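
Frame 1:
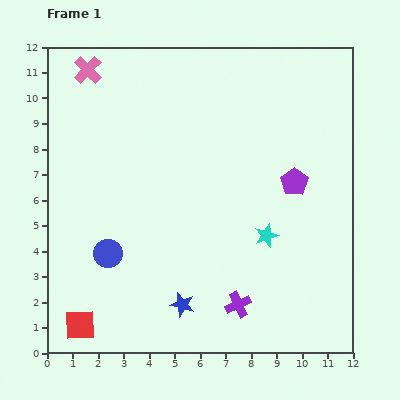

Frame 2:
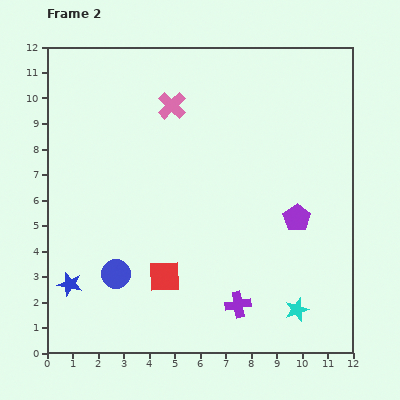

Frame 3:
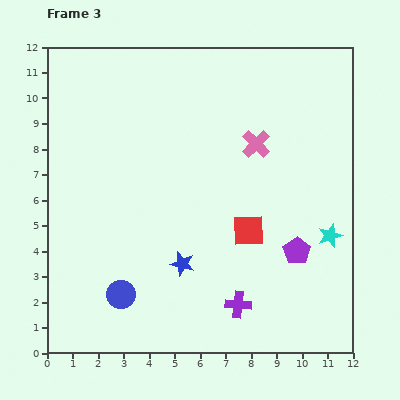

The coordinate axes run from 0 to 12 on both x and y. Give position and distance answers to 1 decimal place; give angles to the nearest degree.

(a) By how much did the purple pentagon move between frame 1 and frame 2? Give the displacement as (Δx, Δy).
(0.1, -1.4)

The purple pentagon was at (9.7, 6.7) in frame 1 and (9.8, 5.3) in frame 2.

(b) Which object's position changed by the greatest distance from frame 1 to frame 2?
the blue star

(moved 4.5; next 3.8)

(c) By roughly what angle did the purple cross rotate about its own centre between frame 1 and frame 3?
31° clockwise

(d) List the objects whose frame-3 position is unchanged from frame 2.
the purple cross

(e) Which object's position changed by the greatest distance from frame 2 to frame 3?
the blue star

(moved 4.5; next 3.8)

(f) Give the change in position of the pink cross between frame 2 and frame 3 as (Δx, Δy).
(3.3, -1.5)

The pink cross was at (4.9, 9.7) in frame 2 and (8.2, 8.2) in frame 3.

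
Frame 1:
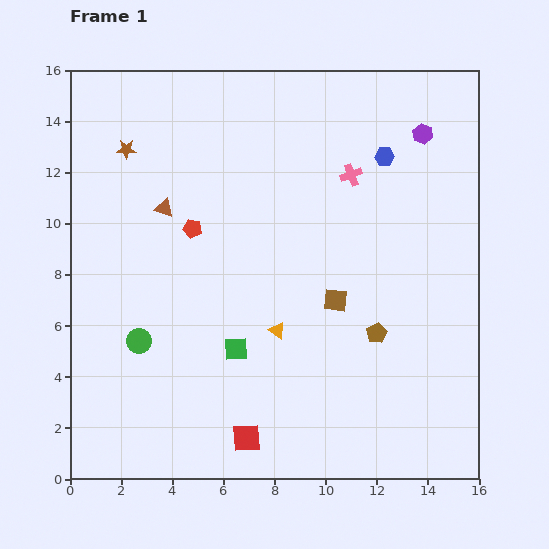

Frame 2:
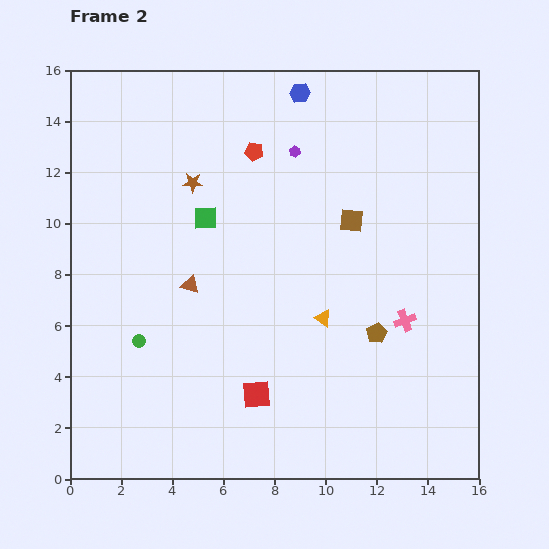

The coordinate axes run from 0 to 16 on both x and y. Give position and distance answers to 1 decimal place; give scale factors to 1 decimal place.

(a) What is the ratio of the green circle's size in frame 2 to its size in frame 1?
0.6×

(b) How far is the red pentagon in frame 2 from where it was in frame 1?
3.8

The red pentagon moved from (4.8, 9.8) to (7.2, 12.8), a distance of √(2.4² + 3.0²) ≈ 3.8.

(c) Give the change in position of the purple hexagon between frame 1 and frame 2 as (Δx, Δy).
(-5.0, -0.7)

The purple hexagon was at (13.8, 13.5) in frame 1 and (8.8, 12.8) in frame 2.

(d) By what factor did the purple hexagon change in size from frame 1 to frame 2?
0.6×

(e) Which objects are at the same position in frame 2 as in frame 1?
the brown pentagon, the green circle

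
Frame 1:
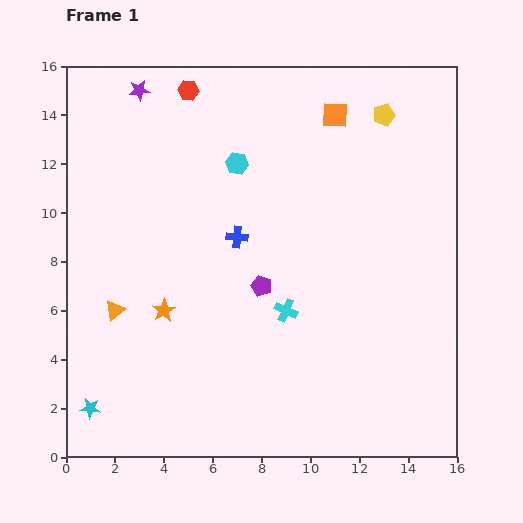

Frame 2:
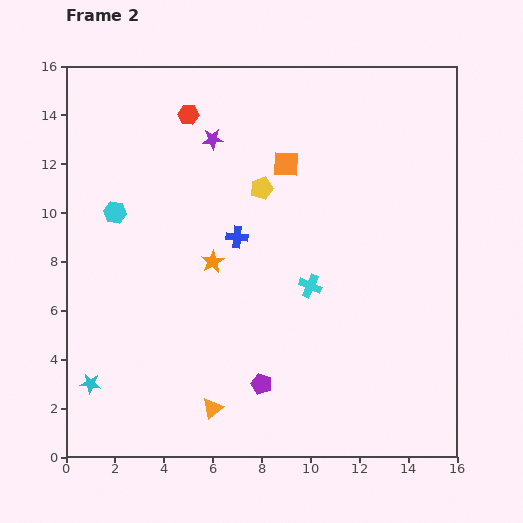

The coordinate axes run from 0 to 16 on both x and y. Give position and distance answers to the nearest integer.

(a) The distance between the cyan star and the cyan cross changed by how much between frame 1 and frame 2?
+1

Distance in frame 1: 9. Distance in frame 2: 10.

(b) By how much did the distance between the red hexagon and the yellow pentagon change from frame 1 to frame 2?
-4

Distance in frame 1: 8. Distance in frame 2: 4.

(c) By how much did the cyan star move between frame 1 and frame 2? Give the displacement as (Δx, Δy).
(0, 1)

The cyan star was at (1, 2) in frame 1 and (1, 3) in frame 2.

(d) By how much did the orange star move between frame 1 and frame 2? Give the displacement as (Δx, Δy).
(2, 2)

The orange star was at (4, 6) in frame 1 and (6, 8) in frame 2.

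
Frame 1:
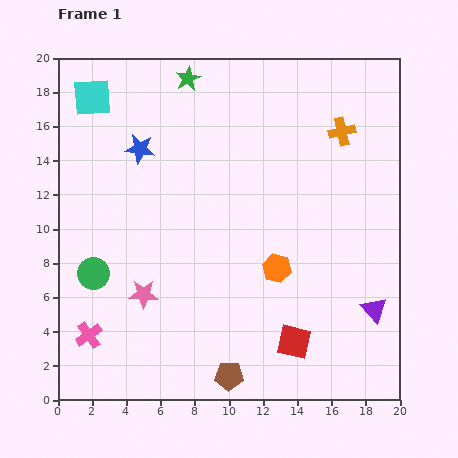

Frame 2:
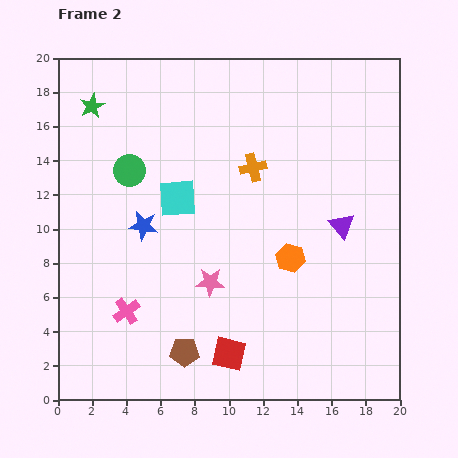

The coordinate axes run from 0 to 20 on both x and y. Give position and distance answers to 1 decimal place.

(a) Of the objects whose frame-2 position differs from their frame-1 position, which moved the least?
the orange hexagon

(moved 1.0)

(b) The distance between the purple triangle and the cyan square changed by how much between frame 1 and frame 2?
-10.9

Distance in frame 1: 20.6. Distance in frame 2: 9.7.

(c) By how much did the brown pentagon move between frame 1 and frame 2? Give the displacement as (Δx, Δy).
(-2.6, 1.4)

The brown pentagon was at (10.0, 1.4) in frame 1 and (7.4, 2.8) in frame 2.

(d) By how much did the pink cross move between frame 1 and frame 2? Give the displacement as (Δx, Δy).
(2.2, 1.4)

The pink cross was at (1.8, 3.8) in frame 1 and (4.0, 5.2) in frame 2.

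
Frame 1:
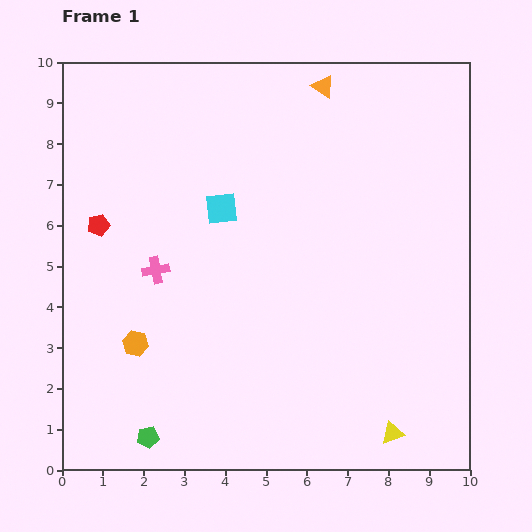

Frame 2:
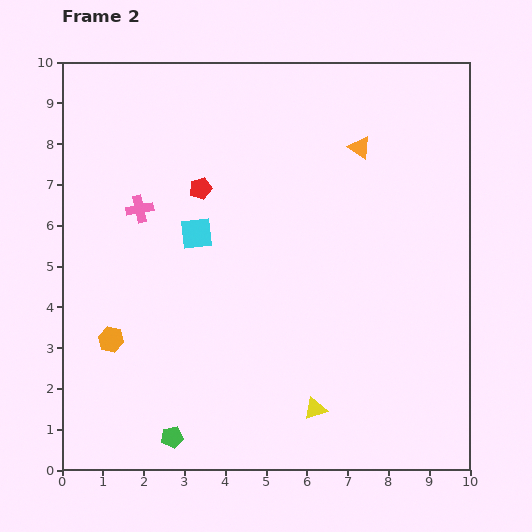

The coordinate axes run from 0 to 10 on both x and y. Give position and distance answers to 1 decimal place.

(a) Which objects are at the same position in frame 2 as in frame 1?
none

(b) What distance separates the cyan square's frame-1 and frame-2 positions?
0.8

The cyan square moved from (3.9, 6.4) to (3.3, 5.8), a distance of √(0.6² + 0.6²) ≈ 0.8.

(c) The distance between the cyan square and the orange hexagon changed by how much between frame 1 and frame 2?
-0.6

Distance in frame 1: 3.9. Distance in frame 2: 3.3.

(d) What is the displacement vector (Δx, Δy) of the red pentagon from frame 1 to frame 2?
(2.5, 0.9)

The red pentagon was at (0.9, 6.0) in frame 1 and (3.4, 6.9) in frame 2.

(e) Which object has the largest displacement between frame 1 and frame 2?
the red pentagon

(moved 2.7; next 2.0)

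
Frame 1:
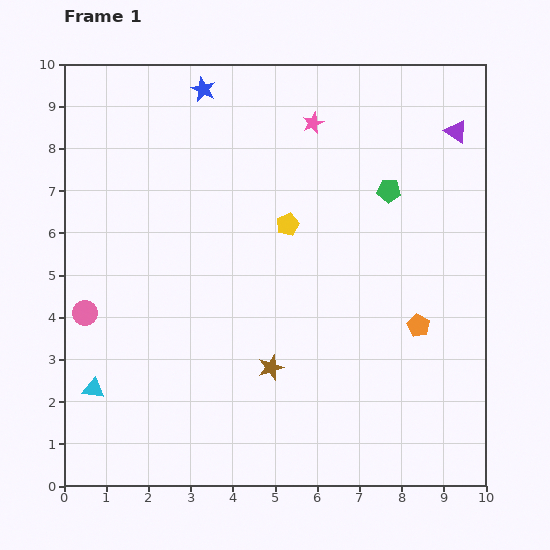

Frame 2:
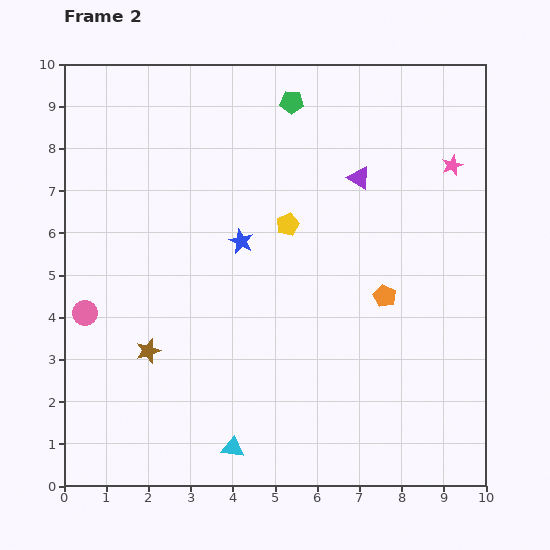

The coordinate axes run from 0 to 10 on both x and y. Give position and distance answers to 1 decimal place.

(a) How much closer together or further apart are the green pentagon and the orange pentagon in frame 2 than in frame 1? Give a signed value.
+1.8

Distance in frame 1: 3.3. Distance in frame 2: 5.1.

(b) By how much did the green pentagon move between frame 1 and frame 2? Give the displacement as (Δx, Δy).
(-2.3, 2.1)

The green pentagon was at (7.7, 7.0) in frame 1 and (5.4, 9.1) in frame 2.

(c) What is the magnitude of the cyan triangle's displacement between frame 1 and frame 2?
3.6

The cyan triangle moved from (0.7, 2.3) to (4.0, 0.9), a distance of √(3.3² + 1.4²) ≈ 3.6.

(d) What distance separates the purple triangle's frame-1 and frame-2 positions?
2.5

The purple triangle moved from (9.3, 8.4) to (7.0, 7.3), a distance of √(2.3² + 1.1²) ≈ 2.5.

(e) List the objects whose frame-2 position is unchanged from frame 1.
the pink circle, the yellow pentagon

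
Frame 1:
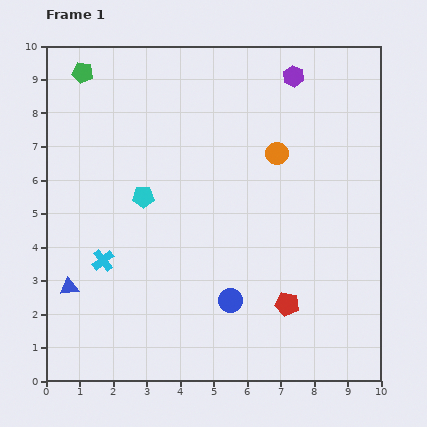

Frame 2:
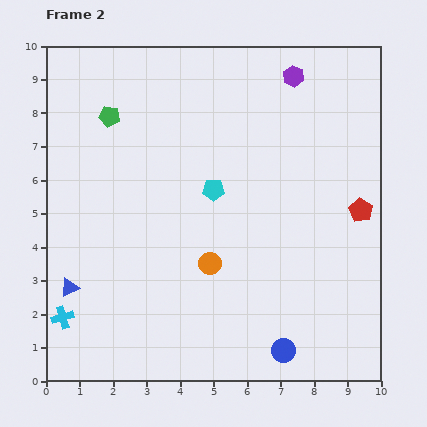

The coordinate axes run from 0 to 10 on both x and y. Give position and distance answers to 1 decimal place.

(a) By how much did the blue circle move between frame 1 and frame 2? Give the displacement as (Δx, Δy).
(1.6, -1.5)

The blue circle was at (5.5, 2.4) in frame 1 and (7.1, 0.9) in frame 2.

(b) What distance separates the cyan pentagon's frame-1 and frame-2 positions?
2.1

The cyan pentagon moved from (2.9, 5.5) to (5.0, 5.7), a distance of √(2.1² + 0.2²) ≈ 2.1.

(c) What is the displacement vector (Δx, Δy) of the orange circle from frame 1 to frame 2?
(-2.0, -3.3)

The orange circle was at (6.9, 6.8) in frame 1 and (4.9, 3.5) in frame 2.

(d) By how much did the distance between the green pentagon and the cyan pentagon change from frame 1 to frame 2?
-0.3

Distance in frame 1: 4.1. Distance in frame 2: 3.8.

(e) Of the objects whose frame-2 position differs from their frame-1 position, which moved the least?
the green pentagon

(moved 1.5)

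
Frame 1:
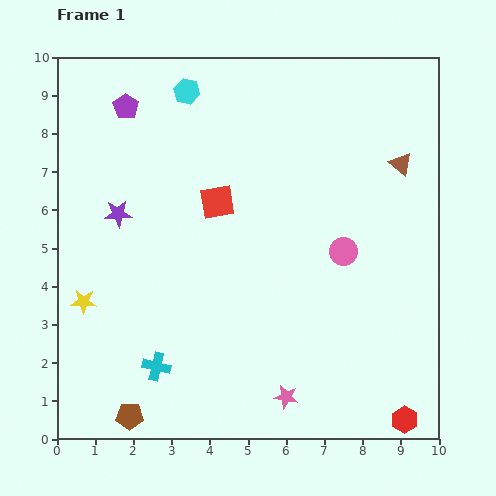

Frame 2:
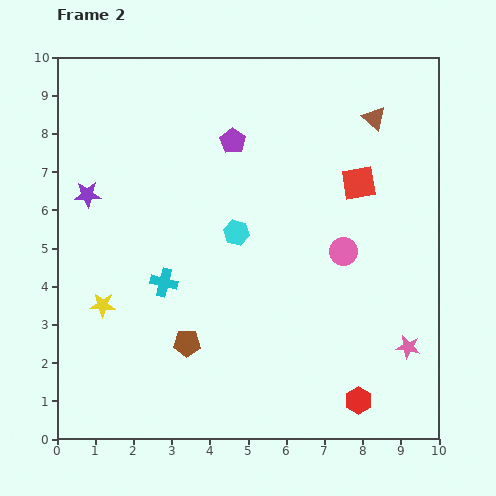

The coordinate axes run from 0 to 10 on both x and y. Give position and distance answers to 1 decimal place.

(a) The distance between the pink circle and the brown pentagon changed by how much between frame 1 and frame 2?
-2.3

Distance in frame 1: 7.1. Distance in frame 2: 4.8.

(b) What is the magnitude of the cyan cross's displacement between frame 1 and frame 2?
2.2

The cyan cross moved from (2.6, 1.9) to (2.8, 4.1), a distance of √(0.2² + 2.2²) ≈ 2.2.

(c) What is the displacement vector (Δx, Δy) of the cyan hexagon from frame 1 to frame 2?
(1.3, -3.7)

The cyan hexagon was at (3.4, 9.1) in frame 1 and (4.7, 5.4) in frame 2.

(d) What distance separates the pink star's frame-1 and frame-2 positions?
3.5

The pink star moved from (6.0, 1.1) to (9.2, 2.4), a distance of √(3.2² + 1.3²) ≈ 3.5.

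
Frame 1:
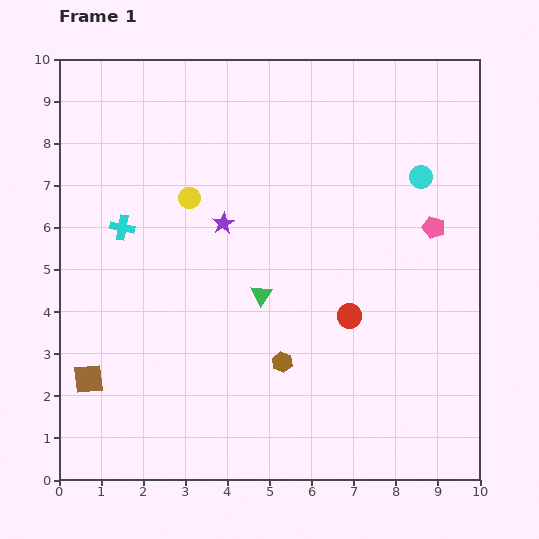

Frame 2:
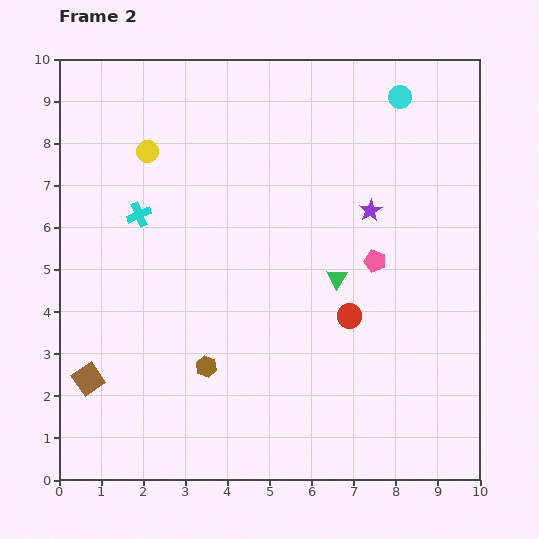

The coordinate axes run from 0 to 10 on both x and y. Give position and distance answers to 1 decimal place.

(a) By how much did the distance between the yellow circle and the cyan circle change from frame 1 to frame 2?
+0.6

Distance in frame 1: 5.5. Distance in frame 2: 6.1.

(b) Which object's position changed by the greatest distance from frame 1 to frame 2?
the purple star

(moved 3.5; next 2.0)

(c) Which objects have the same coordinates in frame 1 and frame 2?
the brown square, the red circle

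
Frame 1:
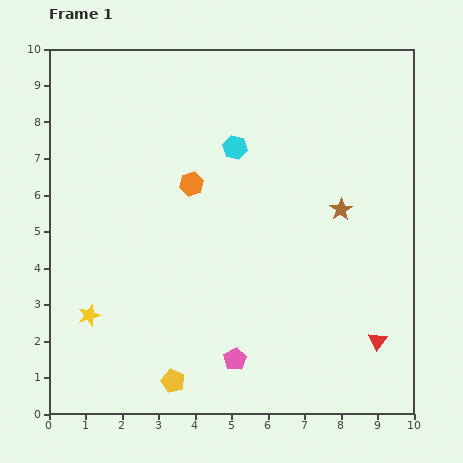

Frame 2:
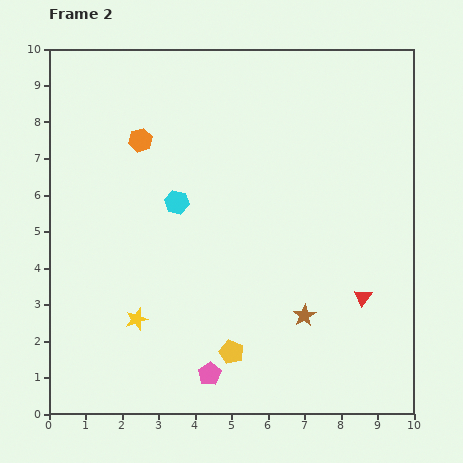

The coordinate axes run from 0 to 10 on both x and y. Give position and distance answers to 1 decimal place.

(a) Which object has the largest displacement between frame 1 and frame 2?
the brown star

(moved 3.1; next 2.2)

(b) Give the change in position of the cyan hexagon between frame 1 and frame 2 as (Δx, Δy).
(-1.6, -1.5)

The cyan hexagon was at (5.1, 7.3) in frame 1 and (3.5, 5.8) in frame 2.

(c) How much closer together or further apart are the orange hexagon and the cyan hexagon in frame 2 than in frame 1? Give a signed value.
+0.4

Distance in frame 1: 1.6. Distance in frame 2: 2.0.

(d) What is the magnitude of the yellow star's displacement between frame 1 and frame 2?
1.3

The yellow star moved from (1.1, 2.7) to (2.4, 2.6), a distance of √(1.3² + 0.1²) ≈ 1.3.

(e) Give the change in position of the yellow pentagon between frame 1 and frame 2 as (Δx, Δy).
(1.6, 0.8)

The yellow pentagon was at (3.4, 0.9) in frame 1 and (5.0, 1.7) in frame 2.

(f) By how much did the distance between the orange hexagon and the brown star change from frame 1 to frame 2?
+2.4

Distance in frame 1: 4.2. Distance in frame 2: 6.6.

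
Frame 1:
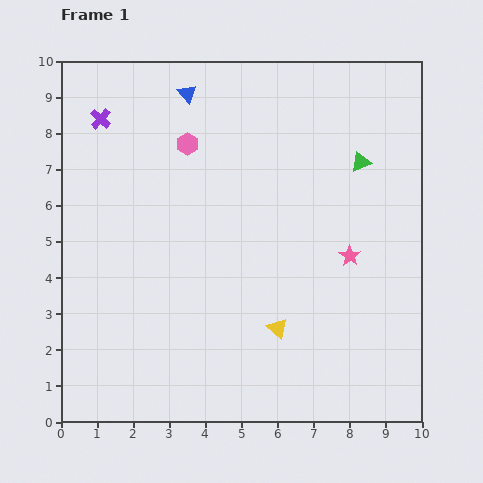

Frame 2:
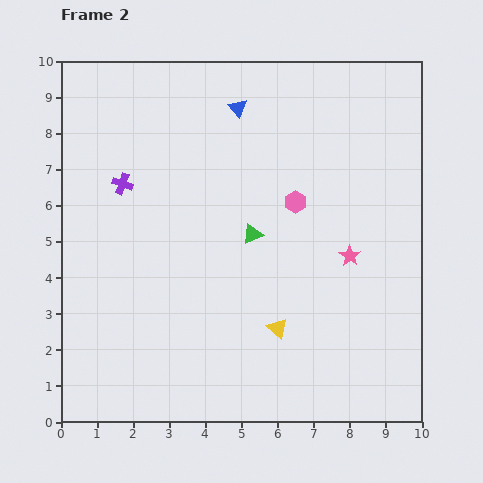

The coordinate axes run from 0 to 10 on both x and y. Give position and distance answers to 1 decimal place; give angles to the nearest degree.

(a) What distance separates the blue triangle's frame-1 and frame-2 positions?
1.5

The blue triangle moved from (3.5, 9.1) to (4.9, 8.7), a distance of √(1.4² + 0.4²) ≈ 1.5.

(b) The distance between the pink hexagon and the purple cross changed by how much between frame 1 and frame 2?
+2.3

Distance in frame 1: 2.5. Distance in frame 2: 4.8.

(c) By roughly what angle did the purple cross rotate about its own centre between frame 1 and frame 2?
22° counter-clockwise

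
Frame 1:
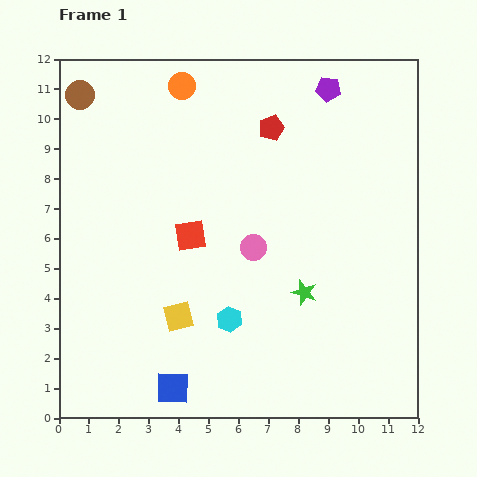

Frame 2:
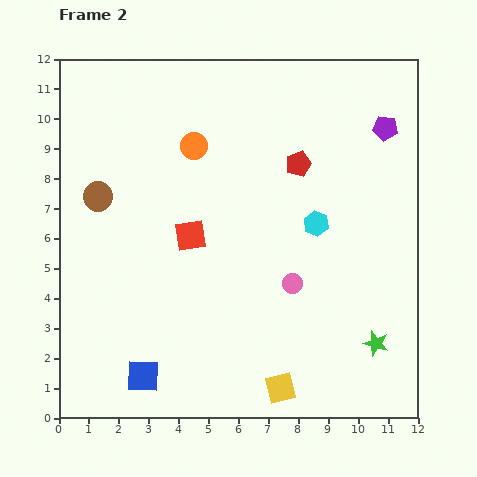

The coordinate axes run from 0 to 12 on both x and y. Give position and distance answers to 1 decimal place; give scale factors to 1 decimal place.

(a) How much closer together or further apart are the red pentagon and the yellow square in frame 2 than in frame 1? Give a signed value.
+0.5

Distance in frame 1: 7.0. Distance in frame 2: 7.5.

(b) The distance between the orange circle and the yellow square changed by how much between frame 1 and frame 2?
+0.9

Distance in frame 1: 7.7. Distance in frame 2: 8.6.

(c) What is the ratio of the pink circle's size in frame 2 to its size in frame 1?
0.7×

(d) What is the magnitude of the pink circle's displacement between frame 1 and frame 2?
1.8

The pink circle moved from (6.5, 5.7) to (7.8, 4.5), a distance of √(1.3² + 1.2²) ≈ 1.8.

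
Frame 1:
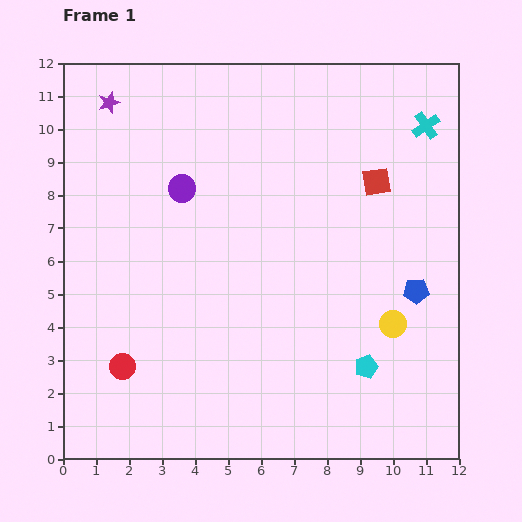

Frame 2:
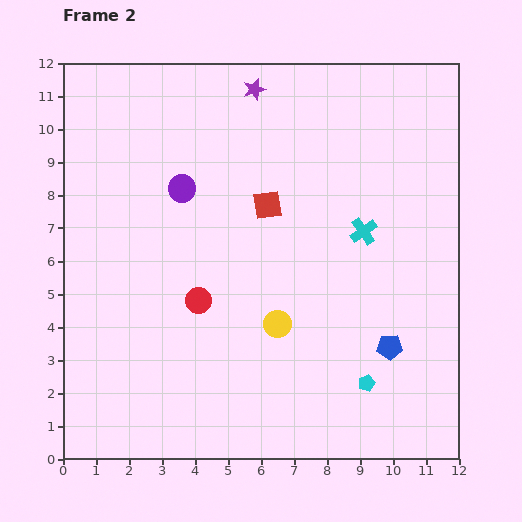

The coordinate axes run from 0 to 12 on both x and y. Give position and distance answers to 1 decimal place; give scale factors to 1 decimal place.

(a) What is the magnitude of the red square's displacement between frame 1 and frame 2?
3.4

The red square moved from (9.5, 8.4) to (6.2, 7.7), a distance of √(3.3² + 0.7²) ≈ 3.4.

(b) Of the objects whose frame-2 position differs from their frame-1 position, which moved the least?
the cyan pentagon

(moved 0.5)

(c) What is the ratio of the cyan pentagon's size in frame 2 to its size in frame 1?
0.7×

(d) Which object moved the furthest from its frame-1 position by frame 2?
the purple star

(moved 4.4; next 3.7)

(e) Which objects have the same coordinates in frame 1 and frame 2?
the purple circle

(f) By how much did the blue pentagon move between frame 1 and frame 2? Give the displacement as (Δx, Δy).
(-0.8, -1.7)

The blue pentagon was at (10.7, 5.1) in frame 1 and (9.9, 3.4) in frame 2.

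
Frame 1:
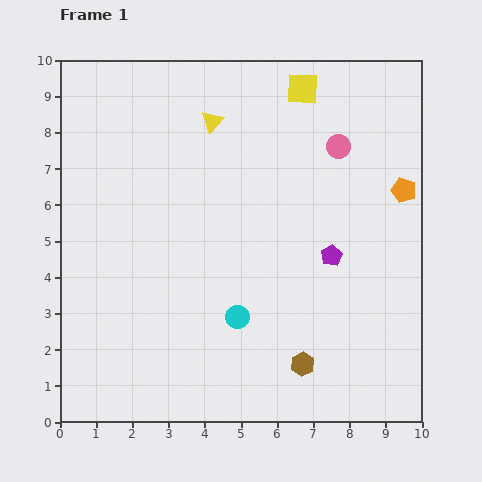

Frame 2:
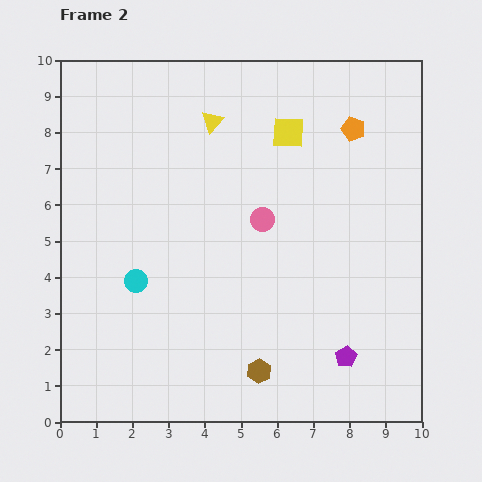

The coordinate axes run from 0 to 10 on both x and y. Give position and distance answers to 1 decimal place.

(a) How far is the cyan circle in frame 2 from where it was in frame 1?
3.0

The cyan circle moved from (4.9, 2.9) to (2.1, 3.9), a distance of √(2.8² + 1.0²) ≈ 3.0.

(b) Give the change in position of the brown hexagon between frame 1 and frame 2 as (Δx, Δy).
(-1.2, -0.2)

The brown hexagon was at (6.7, 1.6) in frame 1 and (5.5, 1.4) in frame 2.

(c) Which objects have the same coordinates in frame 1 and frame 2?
the yellow triangle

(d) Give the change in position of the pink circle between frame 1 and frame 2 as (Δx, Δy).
(-2.1, -2.0)

The pink circle was at (7.7, 7.6) in frame 1 and (5.6, 5.6) in frame 2.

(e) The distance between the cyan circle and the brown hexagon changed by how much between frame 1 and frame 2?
+2.0

Distance in frame 1: 2.2. Distance in frame 2: 4.2.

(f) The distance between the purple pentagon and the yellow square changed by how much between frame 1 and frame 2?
+1.7

Distance in frame 1: 4.7. Distance in frame 2: 6.4.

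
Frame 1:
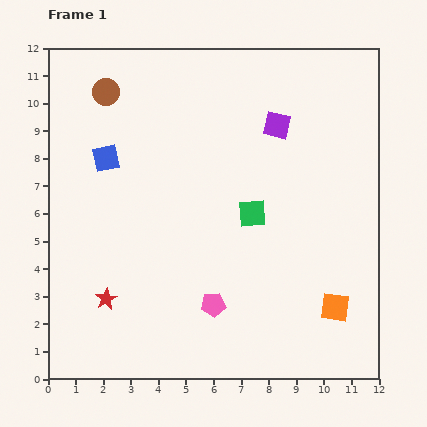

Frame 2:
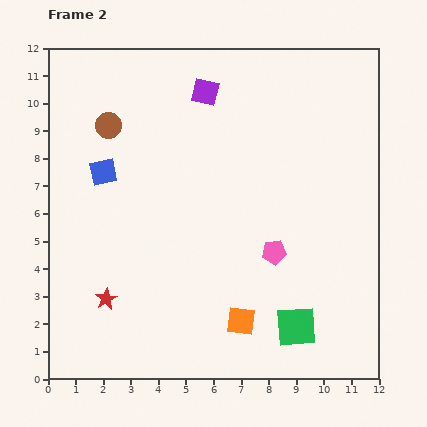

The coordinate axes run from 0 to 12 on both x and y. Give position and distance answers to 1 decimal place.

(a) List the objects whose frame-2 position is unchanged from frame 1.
the red star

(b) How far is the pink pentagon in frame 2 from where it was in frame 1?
2.9

The pink pentagon moved from (6.0, 2.7) to (8.2, 4.6), a distance of √(2.2² + 1.9²) ≈ 2.9.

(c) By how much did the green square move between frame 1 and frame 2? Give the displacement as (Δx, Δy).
(1.6, -4.1)

The green square was at (7.4, 6.0) in frame 1 and (9.0, 1.9) in frame 2.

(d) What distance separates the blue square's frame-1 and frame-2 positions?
0.5

The blue square moved from (2.1, 8.0) to (2.0, 7.5), a distance of √(0.1² + 0.5²) ≈ 0.5.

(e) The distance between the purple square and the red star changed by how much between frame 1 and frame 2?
-0.5

Distance in frame 1: 8.8. Distance in frame 2: 8.3.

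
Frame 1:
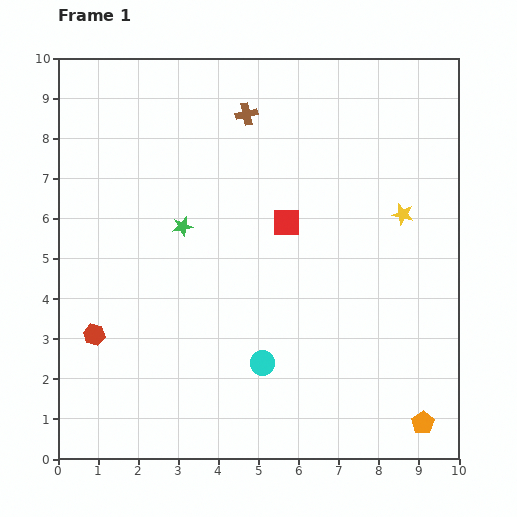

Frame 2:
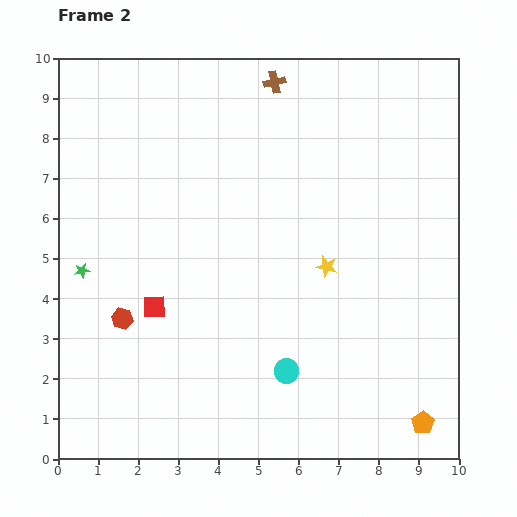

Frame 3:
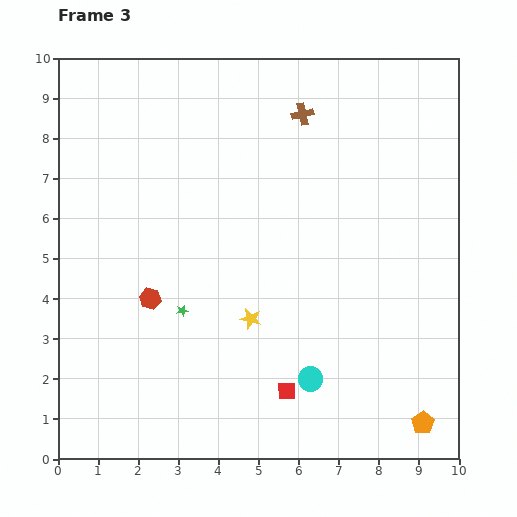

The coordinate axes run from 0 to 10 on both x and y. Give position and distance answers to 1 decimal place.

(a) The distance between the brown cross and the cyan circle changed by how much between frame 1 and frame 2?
+1.0

Distance in frame 1: 6.2. Distance in frame 2: 7.2.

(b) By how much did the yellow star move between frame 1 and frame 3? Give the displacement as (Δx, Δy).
(-3.8, -2.6)

The yellow star was at (8.6, 6.1) in frame 1 and (4.8, 3.5) in frame 3.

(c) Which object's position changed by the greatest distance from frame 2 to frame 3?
the red square

(moved 3.9; next 2.7)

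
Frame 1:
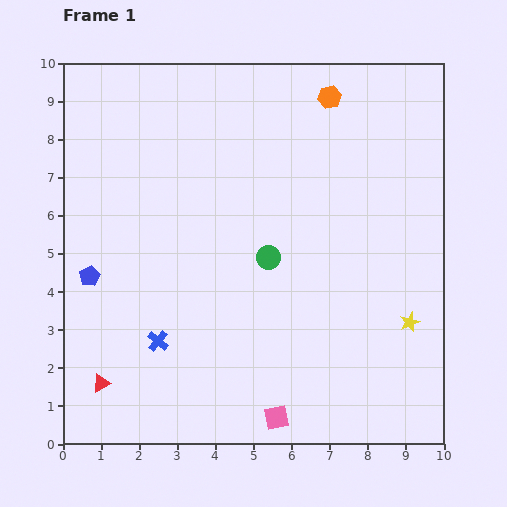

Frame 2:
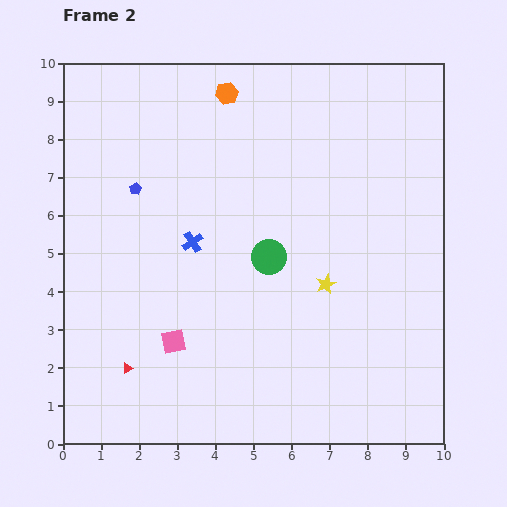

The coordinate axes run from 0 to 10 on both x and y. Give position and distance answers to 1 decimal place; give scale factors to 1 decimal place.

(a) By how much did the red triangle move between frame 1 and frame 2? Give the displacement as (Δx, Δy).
(0.7, 0.4)

The red triangle was at (1.0, 1.6) in frame 1 and (1.7, 2.0) in frame 2.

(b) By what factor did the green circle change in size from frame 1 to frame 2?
1.5×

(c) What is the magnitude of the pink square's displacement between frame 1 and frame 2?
3.4

The pink square moved from (5.6, 0.7) to (2.9, 2.7), a distance of √(2.7² + 2.0²) ≈ 3.4.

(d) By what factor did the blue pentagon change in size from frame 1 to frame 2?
0.6×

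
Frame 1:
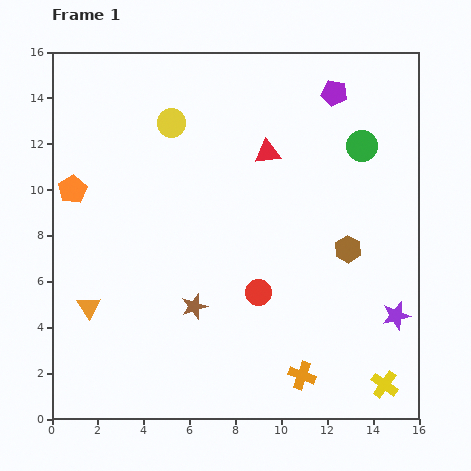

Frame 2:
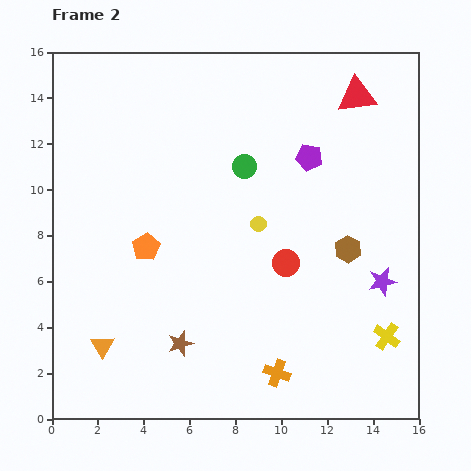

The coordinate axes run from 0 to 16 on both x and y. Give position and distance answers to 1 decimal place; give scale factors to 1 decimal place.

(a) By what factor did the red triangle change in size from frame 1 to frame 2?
1.5×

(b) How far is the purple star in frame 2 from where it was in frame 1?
1.6

The purple star moved from (15.0, 4.5) to (14.4, 6.0), a distance of √(0.6² + 1.5²) ≈ 1.6.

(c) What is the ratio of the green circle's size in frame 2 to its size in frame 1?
0.8×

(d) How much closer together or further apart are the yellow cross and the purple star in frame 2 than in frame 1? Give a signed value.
-0.6

Distance in frame 1: 3.0. Distance in frame 2: 2.4.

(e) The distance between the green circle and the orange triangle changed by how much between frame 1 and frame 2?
-3.8

Distance in frame 1: 13.8. Distance in frame 2: 10.0.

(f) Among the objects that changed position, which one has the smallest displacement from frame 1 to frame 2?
the orange cross

(moved 1.1)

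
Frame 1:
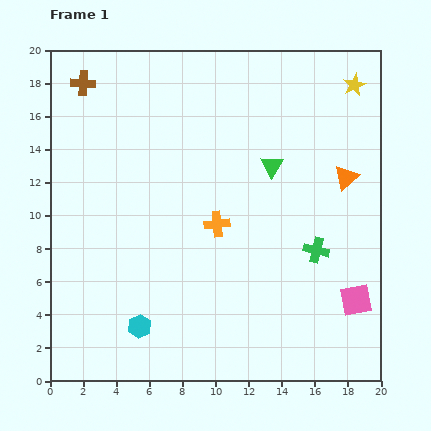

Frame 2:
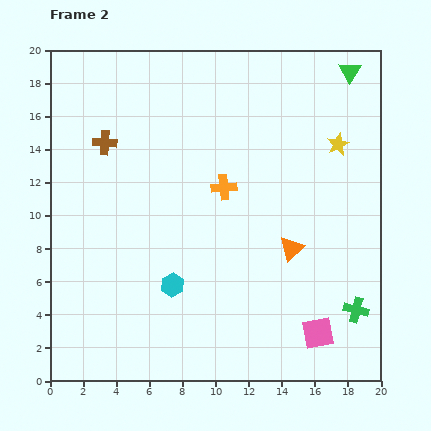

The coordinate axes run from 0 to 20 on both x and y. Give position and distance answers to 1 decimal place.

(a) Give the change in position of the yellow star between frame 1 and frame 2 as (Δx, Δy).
(-1.0, -3.6)

The yellow star was at (18.4, 17.9) in frame 1 and (17.4, 14.3) in frame 2.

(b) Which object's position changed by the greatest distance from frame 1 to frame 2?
the green triangle

(moved 7.4; next 5.4)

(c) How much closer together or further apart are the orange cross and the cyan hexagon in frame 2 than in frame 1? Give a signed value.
-1.1

Distance in frame 1: 7.8. Distance in frame 2: 6.7.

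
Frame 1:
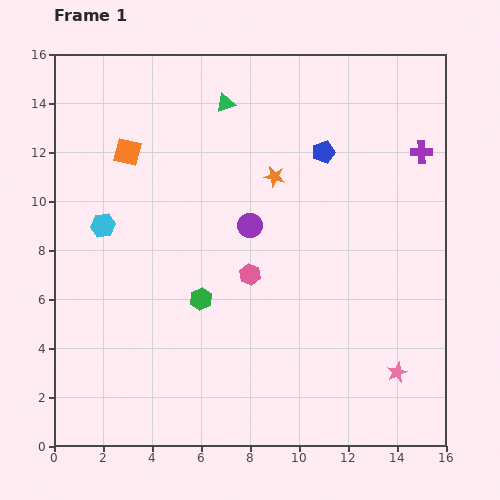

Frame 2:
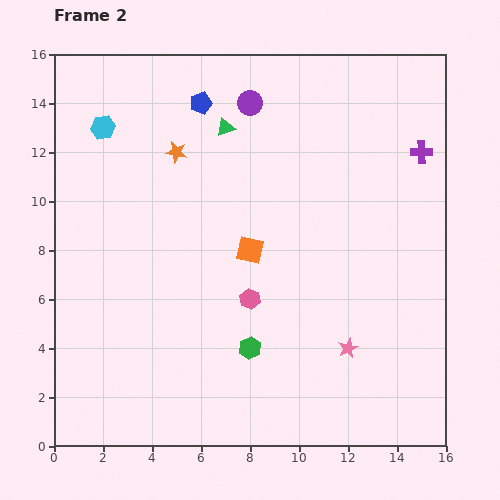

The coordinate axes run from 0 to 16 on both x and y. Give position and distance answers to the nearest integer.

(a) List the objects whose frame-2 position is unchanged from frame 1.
the purple cross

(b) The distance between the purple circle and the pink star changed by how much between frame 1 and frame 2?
+3

Distance in frame 1: 8. Distance in frame 2: 11.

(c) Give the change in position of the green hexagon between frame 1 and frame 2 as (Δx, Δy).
(2, -2)

The green hexagon was at (6, 6) in frame 1 and (8, 4) in frame 2.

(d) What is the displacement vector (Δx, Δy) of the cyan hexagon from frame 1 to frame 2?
(0, 4)

The cyan hexagon was at (2, 9) in frame 1 and (2, 13) in frame 2.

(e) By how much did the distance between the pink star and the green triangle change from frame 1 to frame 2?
-3

Distance in frame 1: 13. Distance in frame 2: 10.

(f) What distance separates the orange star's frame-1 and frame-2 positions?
4

The orange star moved from (9, 11) to (5, 12), a distance of √(4² + 1²) ≈ 4.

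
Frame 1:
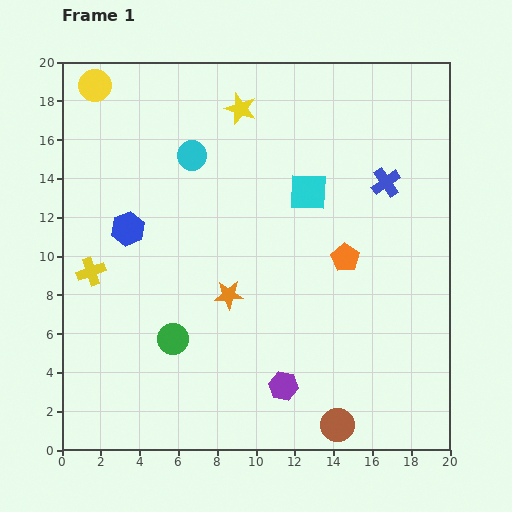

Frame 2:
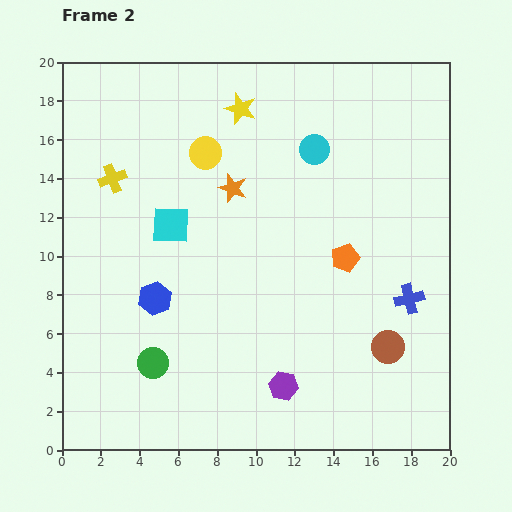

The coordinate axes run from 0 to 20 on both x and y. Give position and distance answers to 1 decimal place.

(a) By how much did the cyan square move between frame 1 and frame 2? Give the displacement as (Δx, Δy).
(-7.1, -1.7)

The cyan square was at (12.7, 13.3) in frame 1 and (5.6, 11.6) in frame 2.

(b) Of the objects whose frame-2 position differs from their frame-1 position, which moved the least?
the green circle

(moved 1.6)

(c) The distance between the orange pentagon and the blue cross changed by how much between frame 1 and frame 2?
-0.5

Distance in frame 1: 4.4. Distance in frame 2: 3.9.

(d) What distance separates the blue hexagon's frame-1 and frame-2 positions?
3.9

The blue hexagon moved from (3.4, 11.4) to (4.8, 7.8), a distance of √(1.4² + 3.6²) ≈ 3.9.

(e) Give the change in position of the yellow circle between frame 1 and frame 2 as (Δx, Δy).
(5.7, -3.5)

The yellow circle was at (1.7, 18.8) in frame 1 and (7.4, 15.3) in frame 2.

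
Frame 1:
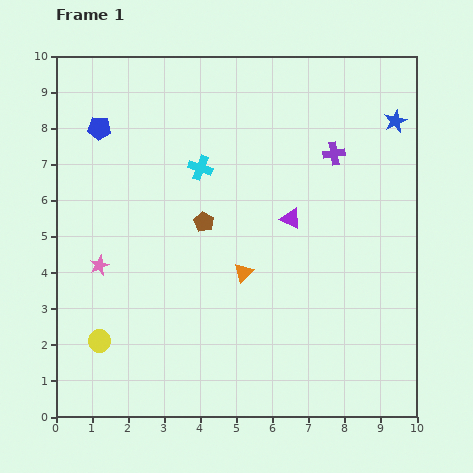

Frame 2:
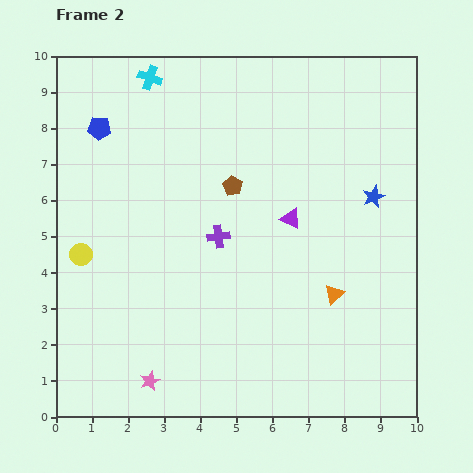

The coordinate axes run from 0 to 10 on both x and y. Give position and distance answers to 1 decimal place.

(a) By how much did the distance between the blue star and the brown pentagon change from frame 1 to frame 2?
-2.1

Distance in frame 1: 6.0. Distance in frame 2: 3.9.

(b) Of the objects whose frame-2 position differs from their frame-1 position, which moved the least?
the brown pentagon

(moved 1.3)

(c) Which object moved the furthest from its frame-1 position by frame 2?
the purple cross

(moved 3.9; next 3.5)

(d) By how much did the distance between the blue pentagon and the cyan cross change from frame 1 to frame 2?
-1.0

Distance in frame 1: 3.0. Distance in frame 2: 2.0.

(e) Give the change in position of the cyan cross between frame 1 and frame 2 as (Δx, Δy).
(-1.4, 2.5)

The cyan cross was at (4.0, 6.9) in frame 1 and (2.6, 9.4) in frame 2.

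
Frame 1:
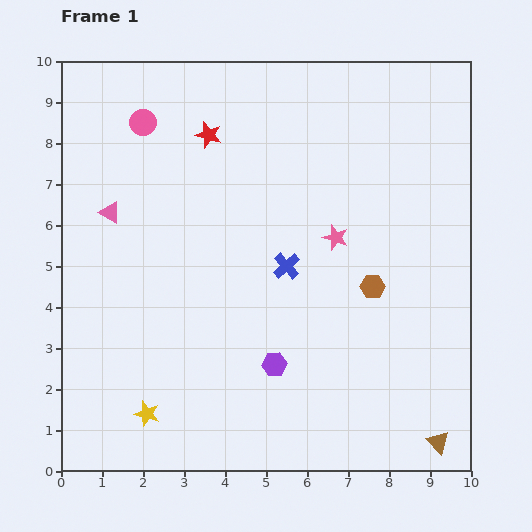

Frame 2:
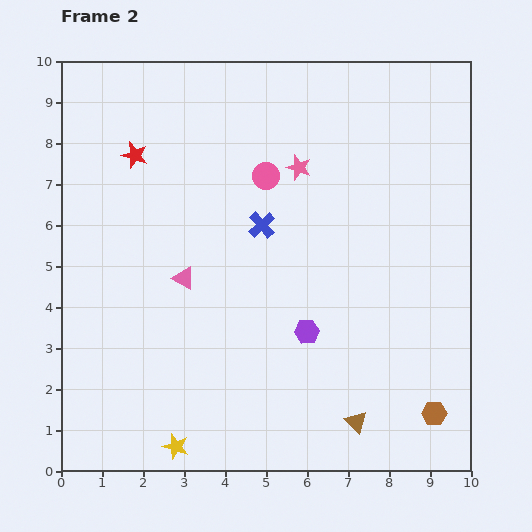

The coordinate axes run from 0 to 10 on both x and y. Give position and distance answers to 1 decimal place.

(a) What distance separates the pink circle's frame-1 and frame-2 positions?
3.3

The pink circle moved from (2.0, 8.5) to (5.0, 7.2), a distance of √(3.0² + 1.3²) ≈ 3.3.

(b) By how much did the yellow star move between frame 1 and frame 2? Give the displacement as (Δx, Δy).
(0.7, -0.8)

The yellow star was at (2.1, 1.4) in frame 1 and (2.8, 0.6) in frame 2.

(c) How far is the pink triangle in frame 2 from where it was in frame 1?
2.4

The pink triangle moved from (1.2, 6.3) to (3.0, 4.7), a distance of √(1.8² + 1.6²) ≈ 2.4.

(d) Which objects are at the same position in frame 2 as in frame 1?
none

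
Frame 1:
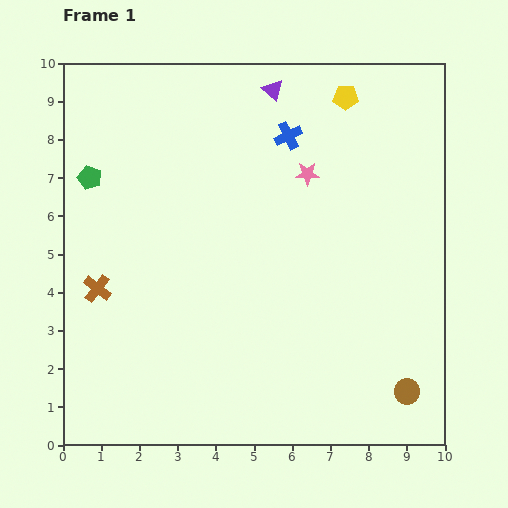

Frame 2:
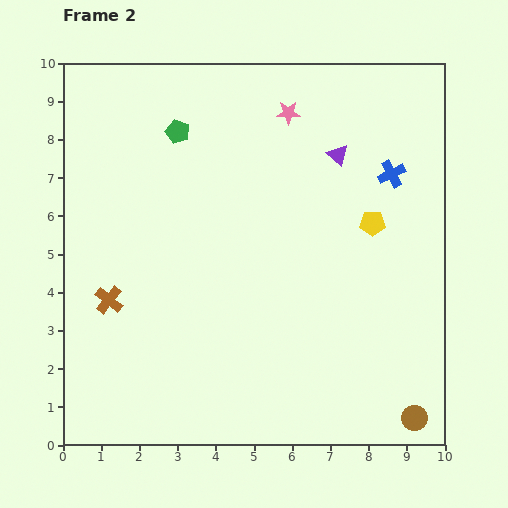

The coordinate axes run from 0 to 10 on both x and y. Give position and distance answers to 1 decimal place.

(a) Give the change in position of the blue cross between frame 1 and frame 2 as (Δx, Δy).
(2.7, -1.0)

The blue cross was at (5.9, 8.1) in frame 1 and (8.6, 7.1) in frame 2.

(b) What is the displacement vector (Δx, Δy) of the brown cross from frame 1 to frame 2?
(0.3, -0.3)

The brown cross was at (0.9, 4.1) in frame 1 and (1.2, 3.8) in frame 2.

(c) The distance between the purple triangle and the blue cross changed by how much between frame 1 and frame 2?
+0.2

Distance in frame 1: 1.3. Distance in frame 2: 1.5.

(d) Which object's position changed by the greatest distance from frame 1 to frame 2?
the yellow pentagon

(moved 3.4; next 2.9)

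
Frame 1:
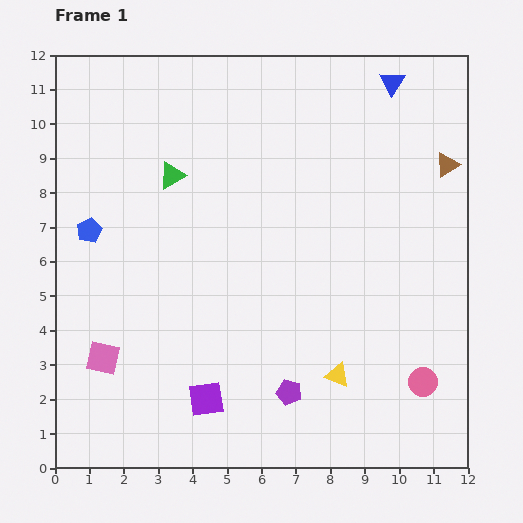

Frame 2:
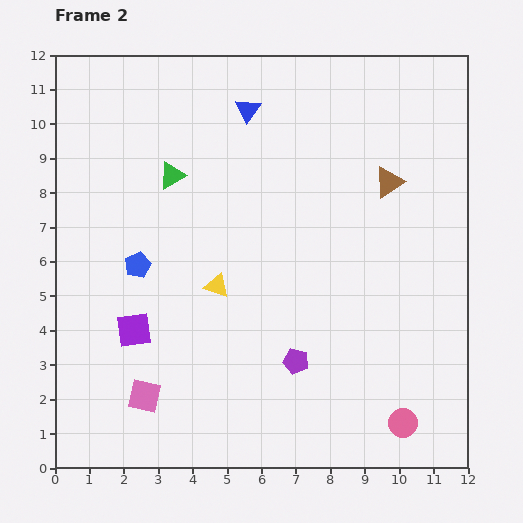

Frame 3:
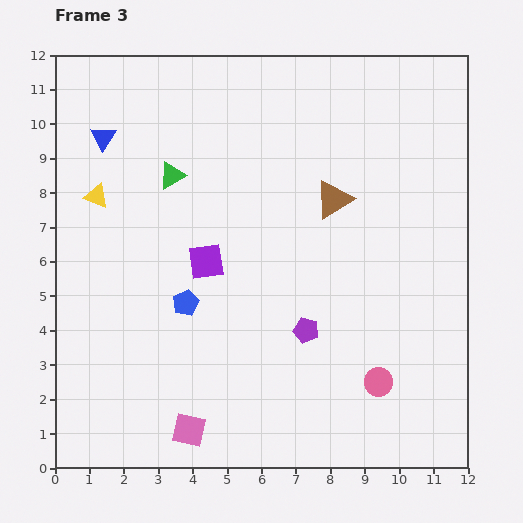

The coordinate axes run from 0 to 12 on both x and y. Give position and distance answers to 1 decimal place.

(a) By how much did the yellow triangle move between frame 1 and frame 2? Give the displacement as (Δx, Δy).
(-3.5, 2.6)

The yellow triangle was at (8.2, 2.7) in frame 1 and (4.7, 5.3) in frame 2.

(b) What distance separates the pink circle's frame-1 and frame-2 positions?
1.3

The pink circle moved from (10.7, 2.5) to (10.1, 1.3), a distance of √(0.6² + 1.2²) ≈ 1.3.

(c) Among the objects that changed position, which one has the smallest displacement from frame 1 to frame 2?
the purple pentagon

(moved 0.9)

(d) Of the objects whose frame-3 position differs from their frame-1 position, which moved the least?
the pink circle

(moved 1.3)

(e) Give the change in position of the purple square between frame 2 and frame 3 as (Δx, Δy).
(2.1, 2.0)

The purple square was at (2.3, 4.0) in frame 2 and (4.4, 6.0) in frame 3.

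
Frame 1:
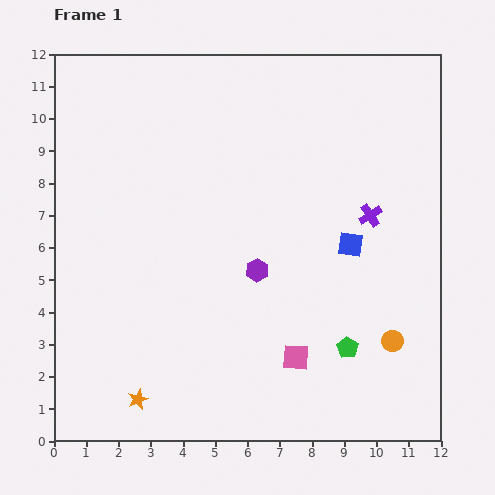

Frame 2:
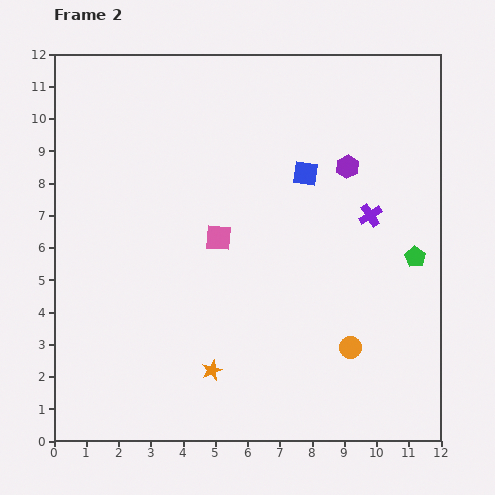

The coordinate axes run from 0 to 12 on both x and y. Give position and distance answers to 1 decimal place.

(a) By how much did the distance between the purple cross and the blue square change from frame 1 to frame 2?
+1.3

Distance in frame 1: 1.1. Distance in frame 2: 2.4.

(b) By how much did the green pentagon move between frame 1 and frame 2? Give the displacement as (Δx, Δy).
(2.1, 2.8)

The green pentagon was at (9.1, 2.9) in frame 1 and (11.2, 5.7) in frame 2.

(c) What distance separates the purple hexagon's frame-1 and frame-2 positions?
4.3

The purple hexagon moved from (6.3, 5.3) to (9.1, 8.5), a distance of √(2.8² + 3.2²) ≈ 4.3.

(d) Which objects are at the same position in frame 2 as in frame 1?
the purple cross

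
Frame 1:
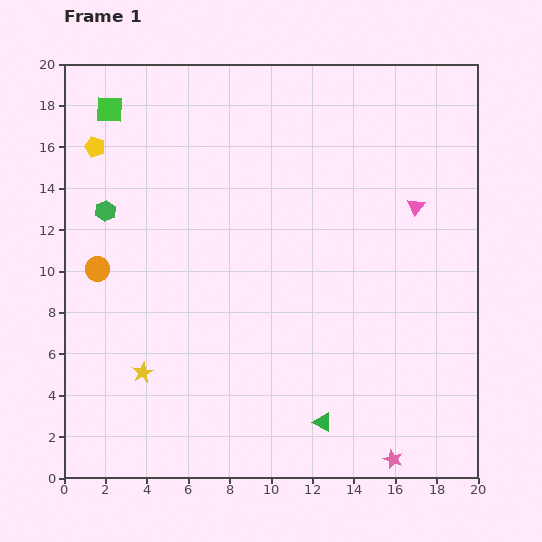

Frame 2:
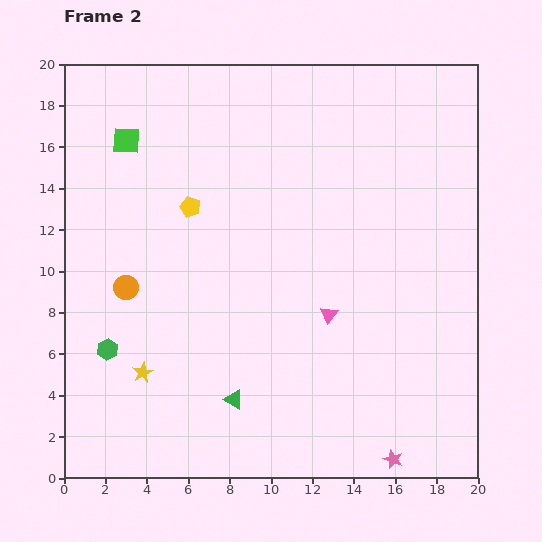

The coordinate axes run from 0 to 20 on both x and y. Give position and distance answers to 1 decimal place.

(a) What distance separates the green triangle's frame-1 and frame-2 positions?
4.4

The green triangle moved from (12.5, 2.7) to (8.2, 3.8), a distance of √(4.3² + 1.1²) ≈ 4.4.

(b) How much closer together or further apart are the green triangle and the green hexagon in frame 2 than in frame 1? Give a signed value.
-8.0

Distance in frame 1: 14.6. Distance in frame 2: 6.6.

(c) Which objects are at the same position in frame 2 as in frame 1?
the yellow star, the pink star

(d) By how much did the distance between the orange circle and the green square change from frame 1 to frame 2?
-0.6

Distance in frame 1: 7.7. Distance in frame 2: 7.1.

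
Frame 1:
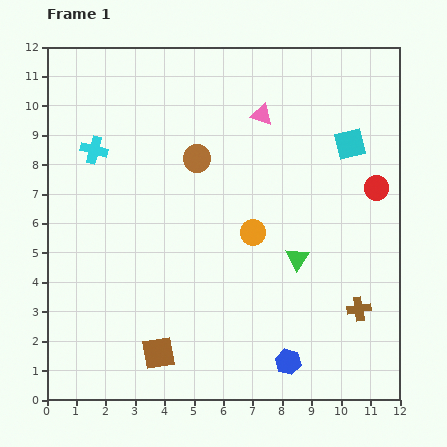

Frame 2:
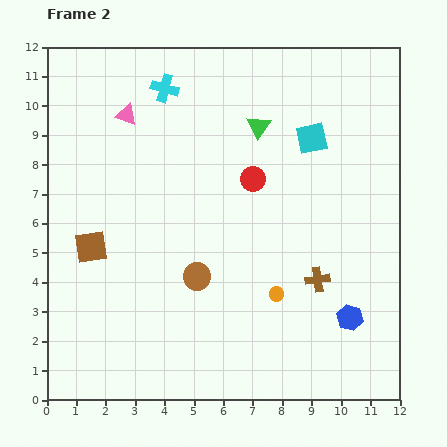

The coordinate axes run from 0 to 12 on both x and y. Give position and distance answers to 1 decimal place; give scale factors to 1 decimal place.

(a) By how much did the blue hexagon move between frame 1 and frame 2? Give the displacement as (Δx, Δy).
(2.1, 1.5)

The blue hexagon was at (8.2, 1.3) in frame 1 and (10.3, 2.8) in frame 2.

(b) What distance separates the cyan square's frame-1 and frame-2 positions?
1.3

The cyan square moved from (10.3, 8.7) to (9.0, 8.9), a distance of √(1.3² + 0.2²) ≈ 1.3.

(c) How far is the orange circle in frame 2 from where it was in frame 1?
2.2

The orange circle moved from (7.0, 5.7) to (7.8, 3.6), a distance of √(0.8² + 2.1²) ≈ 2.2.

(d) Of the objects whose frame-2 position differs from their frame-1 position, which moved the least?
the cyan square

(moved 1.3)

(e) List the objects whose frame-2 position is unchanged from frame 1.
none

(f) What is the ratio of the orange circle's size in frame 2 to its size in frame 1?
0.6×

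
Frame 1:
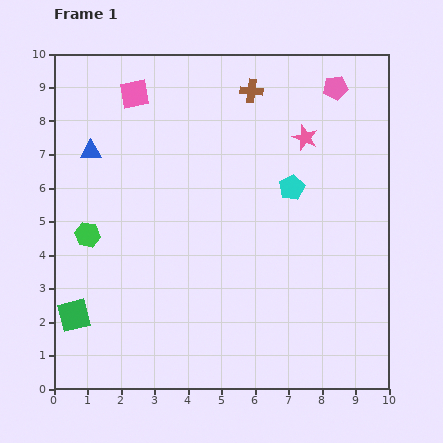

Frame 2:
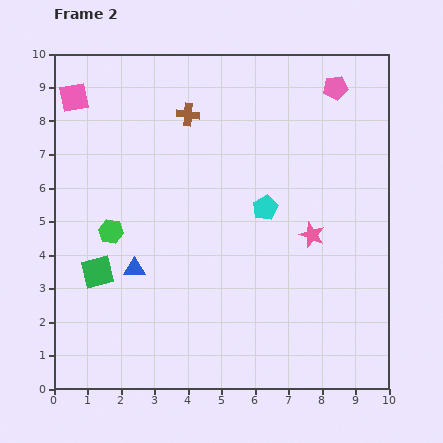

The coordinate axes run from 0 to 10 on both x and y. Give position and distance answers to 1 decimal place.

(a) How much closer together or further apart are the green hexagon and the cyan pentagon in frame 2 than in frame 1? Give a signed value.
-1.6

Distance in frame 1: 6.3. Distance in frame 2: 4.7.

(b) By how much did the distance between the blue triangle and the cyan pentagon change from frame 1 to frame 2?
-1.8

Distance in frame 1: 6.1. Distance in frame 2: 4.3.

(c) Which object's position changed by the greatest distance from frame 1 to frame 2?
the blue triangle

(moved 3.7; next 2.9)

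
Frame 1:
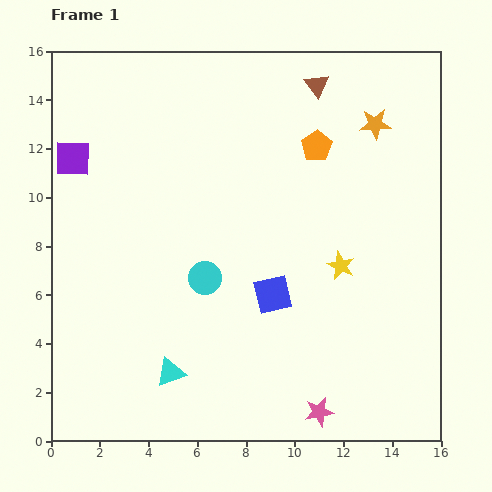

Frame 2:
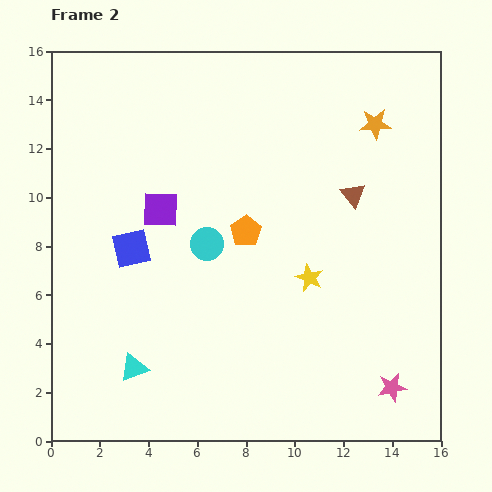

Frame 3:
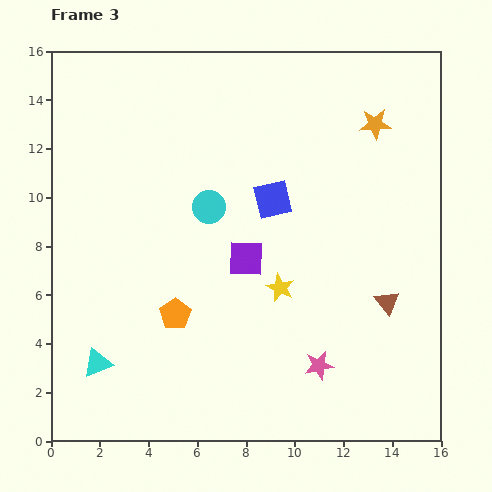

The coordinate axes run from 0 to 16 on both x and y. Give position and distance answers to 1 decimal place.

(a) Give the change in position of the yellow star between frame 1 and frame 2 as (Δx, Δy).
(-1.3, -0.5)

The yellow star was at (11.9, 7.2) in frame 1 and (10.6, 6.7) in frame 2.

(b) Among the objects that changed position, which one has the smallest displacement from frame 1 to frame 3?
the pink star

(moved 1.9)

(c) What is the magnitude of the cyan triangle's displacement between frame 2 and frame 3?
1.5

The cyan triangle moved from (3.4, 3.0) to (1.9, 3.2), a distance of √(1.5² + 0.2²) ≈ 1.5.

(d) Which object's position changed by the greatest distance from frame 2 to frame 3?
the blue square

(moved 6.1; next 4.6)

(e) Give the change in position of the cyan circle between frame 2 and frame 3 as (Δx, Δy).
(0.1, 1.5)

The cyan circle was at (6.4, 8.1) in frame 2 and (6.5, 9.6) in frame 3.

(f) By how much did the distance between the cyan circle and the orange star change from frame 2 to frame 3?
-0.9

Distance in frame 2: 8.5. Distance in frame 3: 7.6.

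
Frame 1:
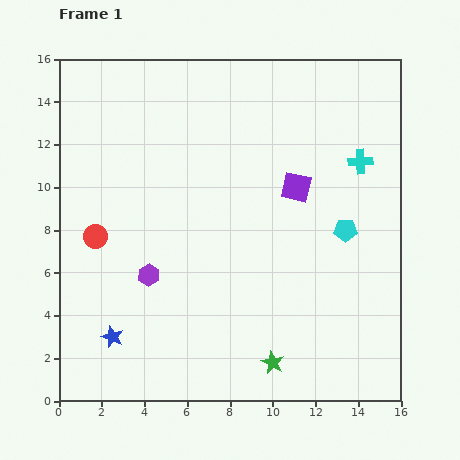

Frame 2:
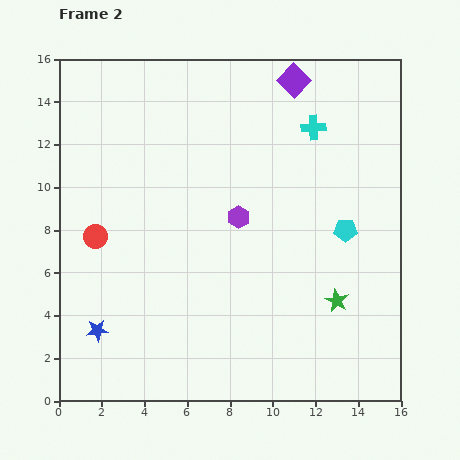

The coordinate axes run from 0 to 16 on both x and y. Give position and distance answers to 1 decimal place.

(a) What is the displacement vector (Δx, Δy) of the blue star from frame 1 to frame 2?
(-0.7, 0.3)

The blue star was at (2.5, 3.0) in frame 1 and (1.8, 3.3) in frame 2.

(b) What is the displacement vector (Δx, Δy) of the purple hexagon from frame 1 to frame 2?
(4.2, 2.7)

The purple hexagon was at (4.2, 5.9) in frame 1 and (8.4, 8.6) in frame 2.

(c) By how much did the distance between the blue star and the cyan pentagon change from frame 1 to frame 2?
+0.5

Distance in frame 1: 12.0. Distance in frame 2: 12.5.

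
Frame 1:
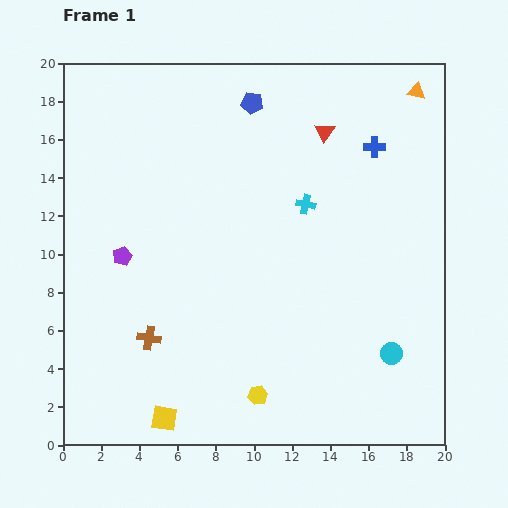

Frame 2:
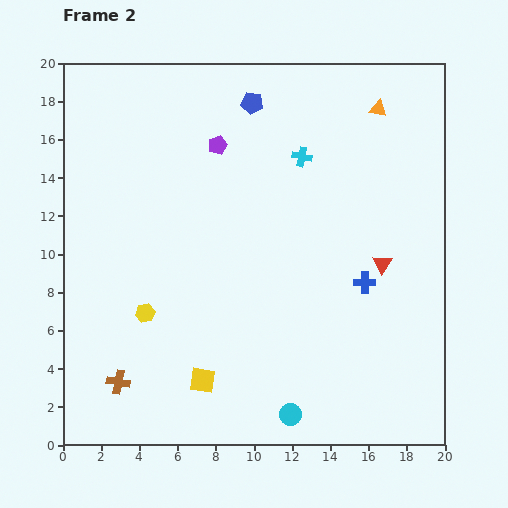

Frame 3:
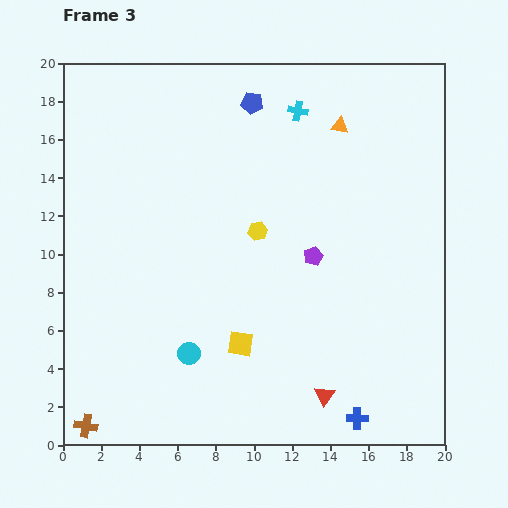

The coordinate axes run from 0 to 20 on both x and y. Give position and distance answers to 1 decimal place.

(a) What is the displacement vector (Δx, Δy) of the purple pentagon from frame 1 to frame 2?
(5.0, 5.8)

The purple pentagon was at (3.1, 9.9) in frame 1 and (8.1, 15.7) in frame 2.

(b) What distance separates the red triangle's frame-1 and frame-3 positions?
13.8

The red triangle moved from (13.7, 16.4) to (13.7, 2.6), a distance of √(0.0² + 13.8²) ≈ 13.8.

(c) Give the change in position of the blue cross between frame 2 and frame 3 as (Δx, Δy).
(-0.4, -7.1)

The blue cross was at (15.8, 8.5) in frame 2 and (15.4, 1.4) in frame 3.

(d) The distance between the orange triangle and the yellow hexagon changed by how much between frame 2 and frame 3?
-9.2

Distance in frame 2: 16.2. Distance in frame 3: 7.0.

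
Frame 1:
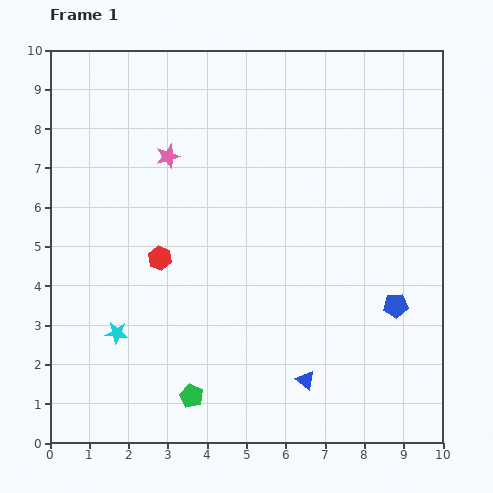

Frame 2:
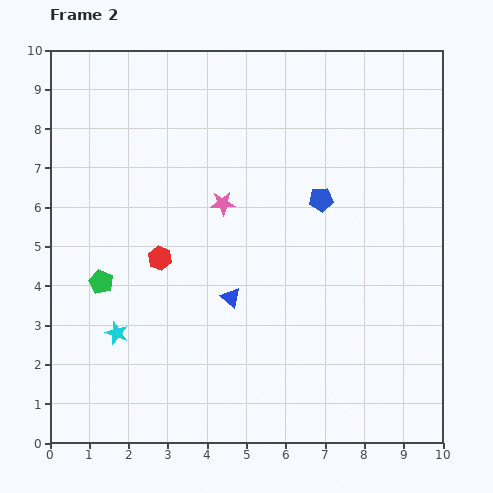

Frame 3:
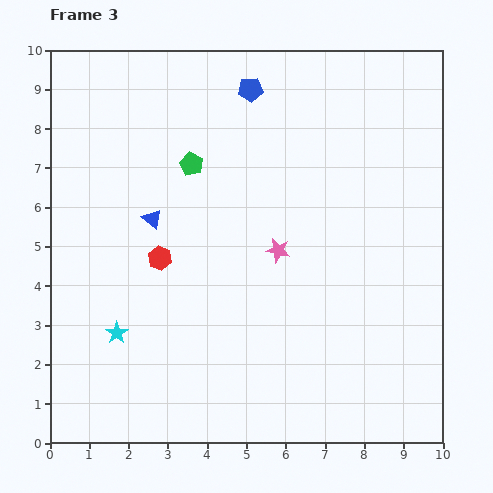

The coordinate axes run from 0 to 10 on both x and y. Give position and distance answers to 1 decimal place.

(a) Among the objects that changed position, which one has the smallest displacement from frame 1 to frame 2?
the pink star

(moved 1.8)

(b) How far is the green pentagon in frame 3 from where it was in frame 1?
5.9

The green pentagon moved from (3.6, 1.2) to (3.6, 7.1), a distance of √(0.0² + 5.9²) ≈ 5.9.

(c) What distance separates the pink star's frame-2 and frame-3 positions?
1.8

The pink star moved from (4.4, 6.1) to (5.8, 4.9), a distance of √(1.4² + 1.2²) ≈ 1.8.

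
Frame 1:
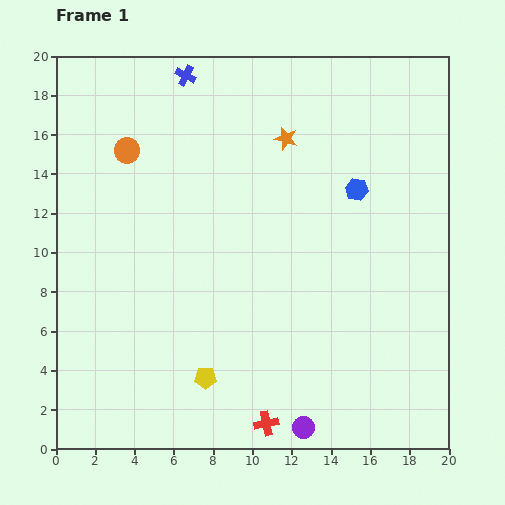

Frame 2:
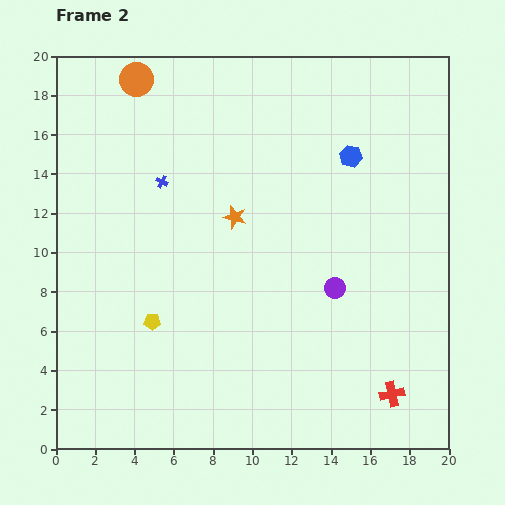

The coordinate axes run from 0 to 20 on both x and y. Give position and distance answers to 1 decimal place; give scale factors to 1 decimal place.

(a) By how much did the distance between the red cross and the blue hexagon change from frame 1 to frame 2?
-0.5

Distance in frame 1: 12.8. Distance in frame 2: 12.3.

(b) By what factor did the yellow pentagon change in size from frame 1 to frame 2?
0.8×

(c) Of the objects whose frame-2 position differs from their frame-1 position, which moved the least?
the blue hexagon

(moved 1.7)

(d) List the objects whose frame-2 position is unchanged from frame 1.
none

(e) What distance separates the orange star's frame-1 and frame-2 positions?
4.8

The orange star moved from (11.7, 15.8) to (9.1, 11.8), a distance of √(2.6² + 4.0²) ≈ 4.8.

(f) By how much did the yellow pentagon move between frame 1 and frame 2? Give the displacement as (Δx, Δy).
(-2.7, 2.9)

The yellow pentagon was at (7.6, 3.6) in frame 1 and (4.9, 6.5) in frame 2.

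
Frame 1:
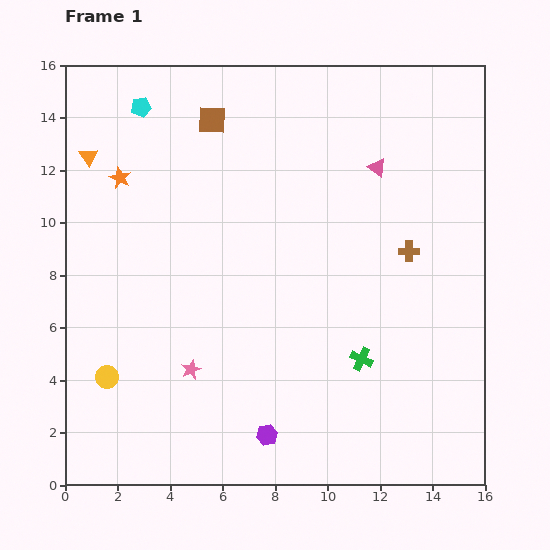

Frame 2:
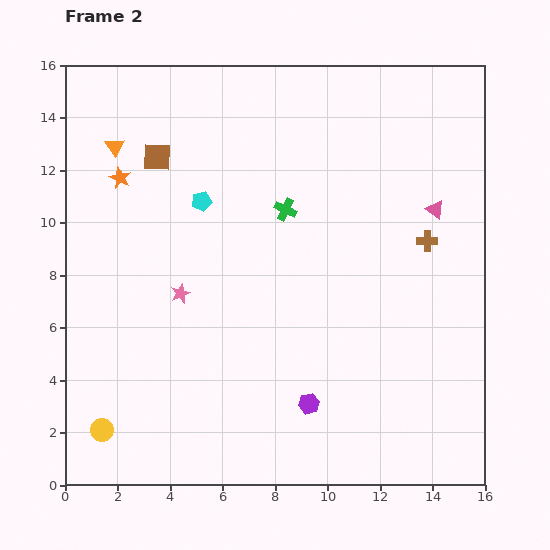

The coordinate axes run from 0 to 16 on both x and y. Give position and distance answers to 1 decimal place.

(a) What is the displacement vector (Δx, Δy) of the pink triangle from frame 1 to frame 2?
(2.2, -1.6)

The pink triangle was at (11.9, 12.1) in frame 1 and (14.1, 10.5) in frame 2.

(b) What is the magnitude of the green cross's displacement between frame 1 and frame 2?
6.4

The green cross moved from (11.3, 4.8) to (8.4, 10.5), a distance of √(2.9² + 5.7²) ≈ 6.4.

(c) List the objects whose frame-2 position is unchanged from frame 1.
the orange star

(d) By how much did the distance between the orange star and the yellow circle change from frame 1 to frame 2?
+2.0

Distance in frame 1: 7.6. Distance in frame 2: 9.6.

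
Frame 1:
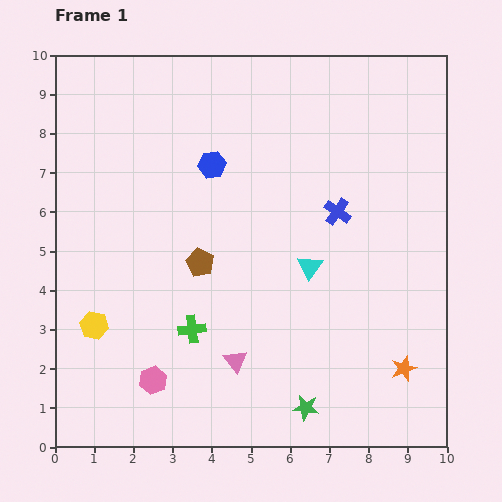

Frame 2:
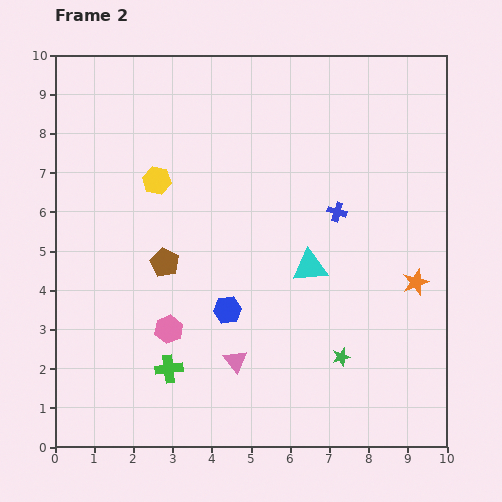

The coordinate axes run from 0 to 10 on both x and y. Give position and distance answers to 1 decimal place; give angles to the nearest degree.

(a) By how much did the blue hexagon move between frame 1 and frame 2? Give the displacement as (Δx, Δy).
(0.4, -3.7)

The blue hexagon was at (4.0, 7.2) in frame 1 and (4.4, 3.5) in frame 2.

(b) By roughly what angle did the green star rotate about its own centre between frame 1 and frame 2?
23° counter-clockwise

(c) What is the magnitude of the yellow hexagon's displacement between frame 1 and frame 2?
4.0

The yellow hexagon moved from (1.0, 3.1) to (2.6, 6.8), a distance of √(1.6² + 3.7²) ≈ 4.0.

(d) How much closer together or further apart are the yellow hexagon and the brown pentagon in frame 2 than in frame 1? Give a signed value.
-1.0

Distance in frame 1: 3.1. Distance in frame 2: 2.1.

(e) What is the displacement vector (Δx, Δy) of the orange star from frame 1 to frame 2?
(0.3, 2.2)

The orange star was at (8.9, 2.0) in frame 1 and (9.2, 4.2) in frame 2.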